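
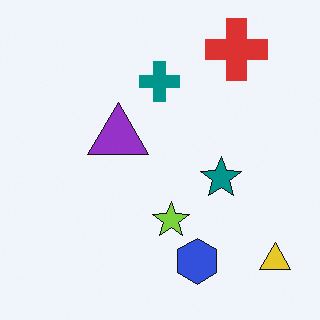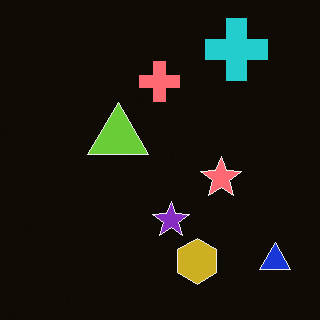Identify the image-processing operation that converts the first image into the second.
It was color-inverted (negative).

The light background has become dark and every shape's color is its complement — a photographic negative.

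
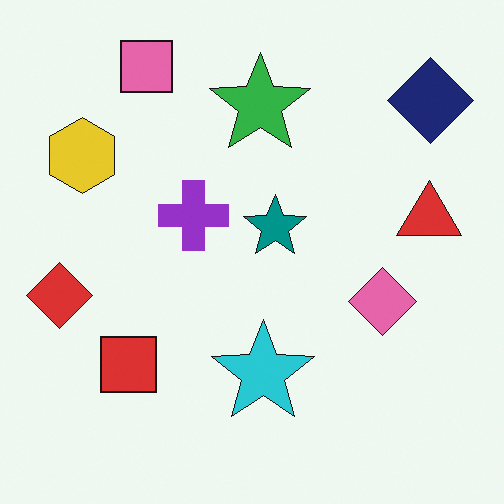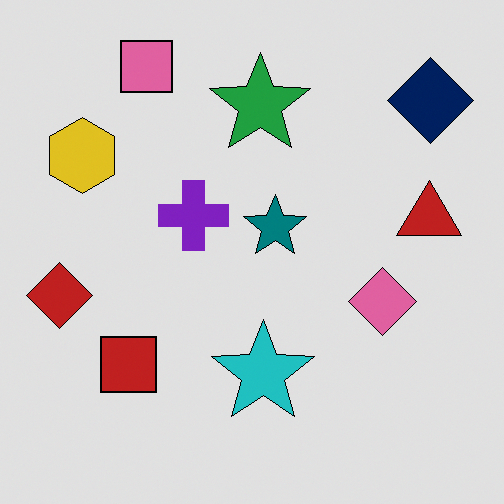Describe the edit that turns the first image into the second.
It was posterized to a reduced palette.

Each flat color has snapped to a coarser quantized level — most visibly, the near-white background has dropped to a flat grey.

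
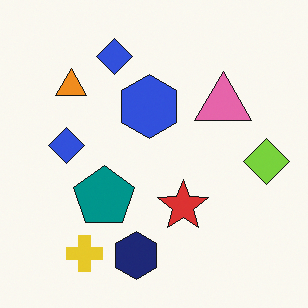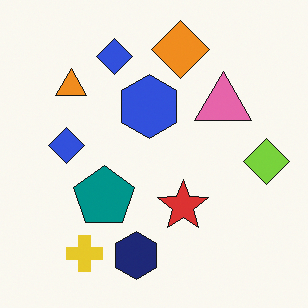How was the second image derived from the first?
The transformation is: overlaid with an additional orange diamond.

An orange diamond appears in the second image that is absent from the first.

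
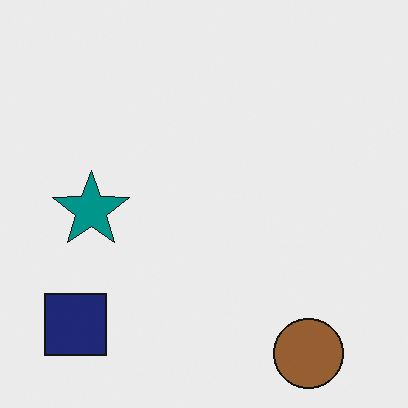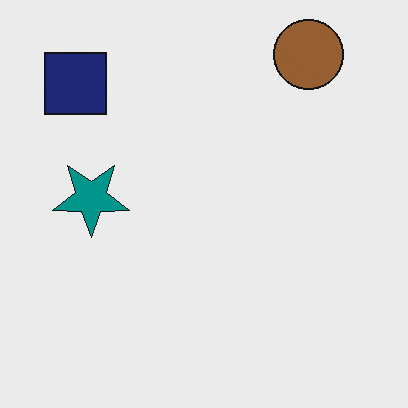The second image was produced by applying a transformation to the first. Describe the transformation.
The transformation is: flipped vertically (top ↔ bottom).

The brown circle is in the bottom-right of the first image and the top-right of the second — shapes on opposite sides of the horizontal midline have swapped in a mirror flip.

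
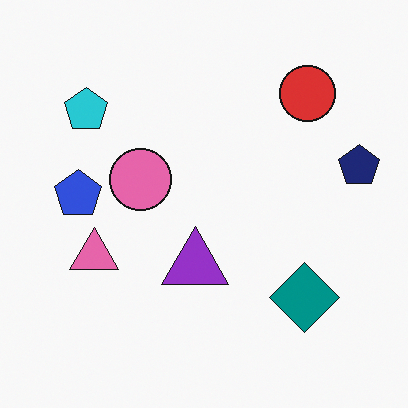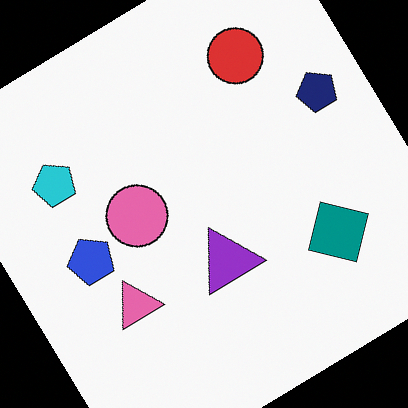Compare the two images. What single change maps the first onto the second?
The transformation is: rotated counter-clockwise by a large amount — several tens of degrees.

Every shape is tilted by the same angle and the image corners show triangular fill wedges — a whole-image rotation by a non-right angle.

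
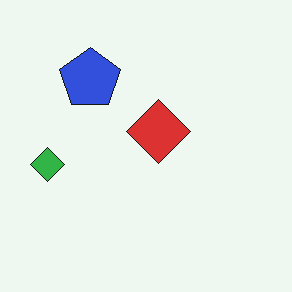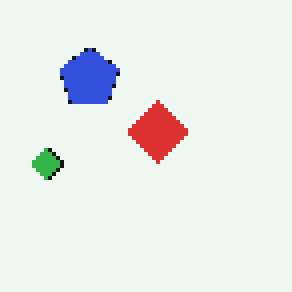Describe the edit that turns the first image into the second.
It was lightly pixelated (a mild mosaic effect).

Shapes are reduced to large square blocks; fine edges and outlines are lost — a downscale-then-upscale (mosaic) effect.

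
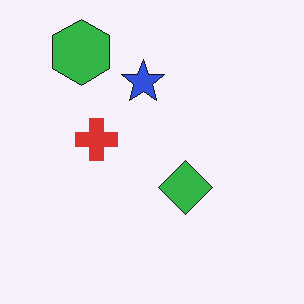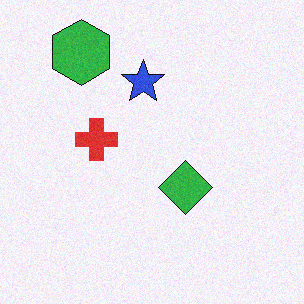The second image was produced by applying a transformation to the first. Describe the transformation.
The transformation is: degraded with subtle gaussian noise.

Random speckle covers the whole image, including the flat background.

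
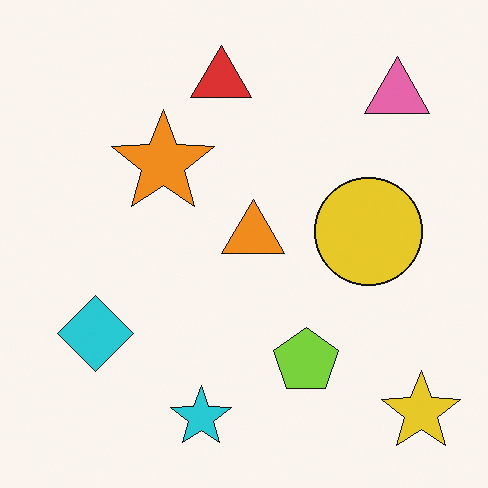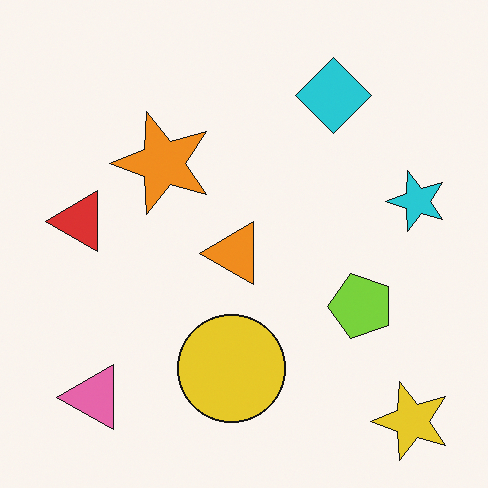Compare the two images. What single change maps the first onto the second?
The image was transposed (reflected across the top-left ↔ bottom-right diagonal).

Shapes have swapped their row and column positions — what was in the top-right is now in the bottom-left — a diagonal reflection.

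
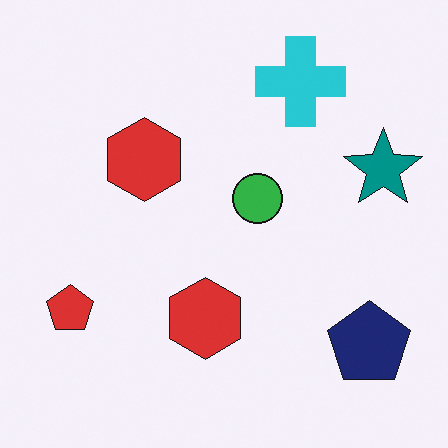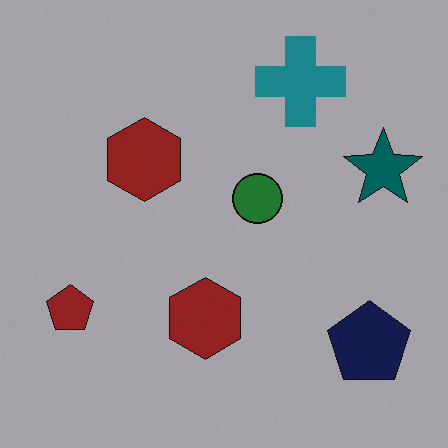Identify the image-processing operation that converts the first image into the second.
Darkened a lot.

Every pixel — background and shapes alike — is uniformly darkened.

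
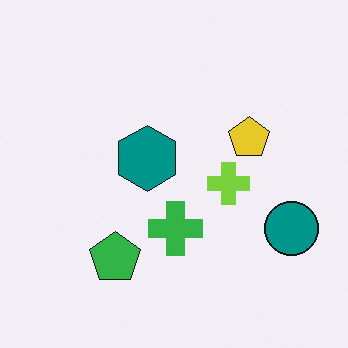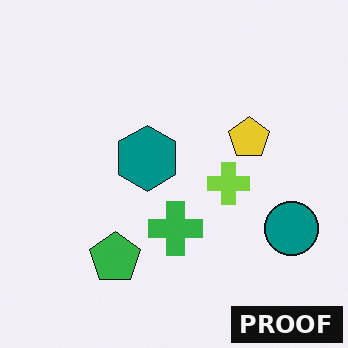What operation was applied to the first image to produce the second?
It was watermarked with the text "PROOF" in the lower-right corner.

A dark label reading "PROOF" appears in the lower-right corner.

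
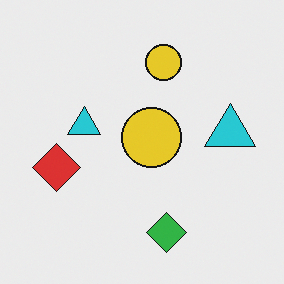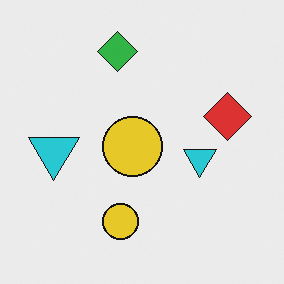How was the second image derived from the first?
The second image is the first rotated 180°.

The green diamond sits in the bottom of the first image and the top of the second — consistent with a whole-image 180° rotation.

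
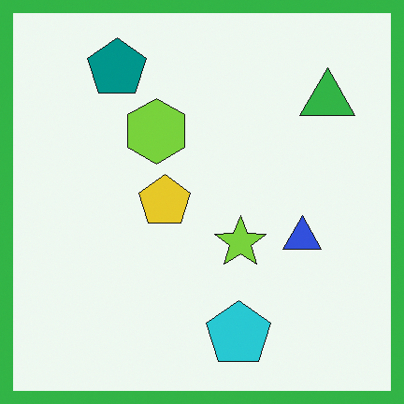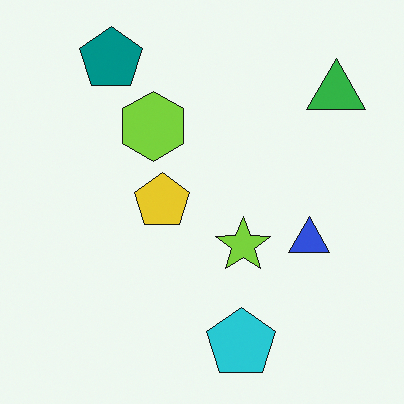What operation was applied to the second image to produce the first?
The first image is the second framed with a green border.

A solid green frame runs around the edge of the first image, with the content slightly shrunk inside it.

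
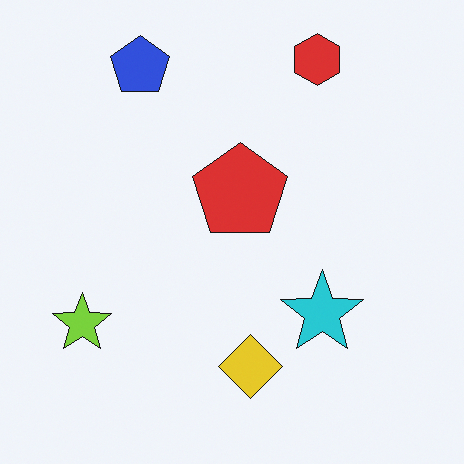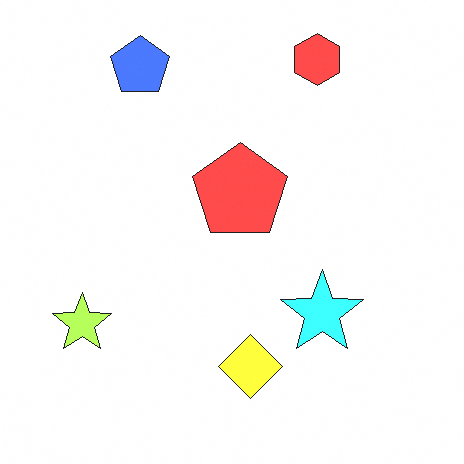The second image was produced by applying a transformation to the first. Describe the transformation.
The second image is the first brightened a lot.

Every pixel — background and shapes alike — is uniformly brightened.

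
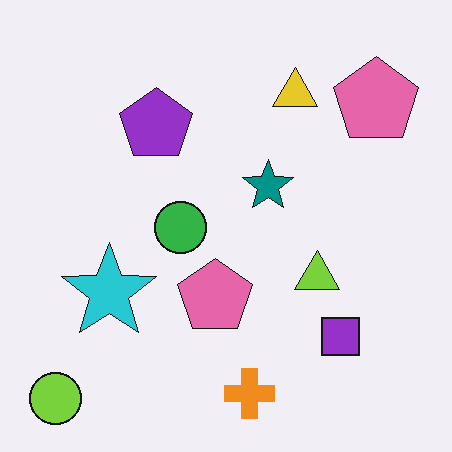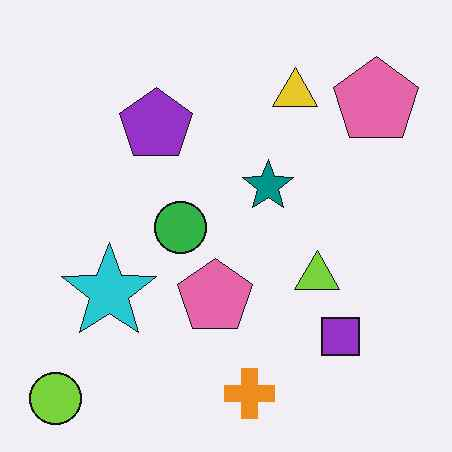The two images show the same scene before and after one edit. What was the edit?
This is the original image given moderate JPEG compression.

Blocky 8×8 compression artifacts appear around shape edges and the flat background shows ringing — characteristic JPEG degradation.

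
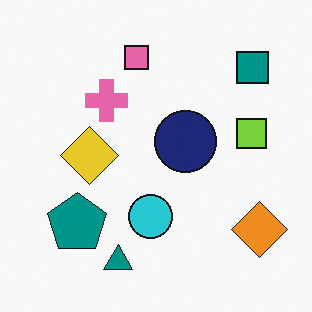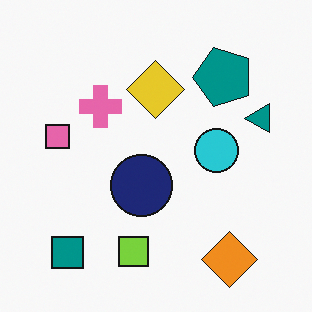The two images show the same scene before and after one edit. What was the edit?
The second image is the first transposed (reflected across the top-left ↔ bottom-right diagonal).

Shapes have swapped their row and column positions — what was in the top-right is now in the bottom-left — a diagonal reflection.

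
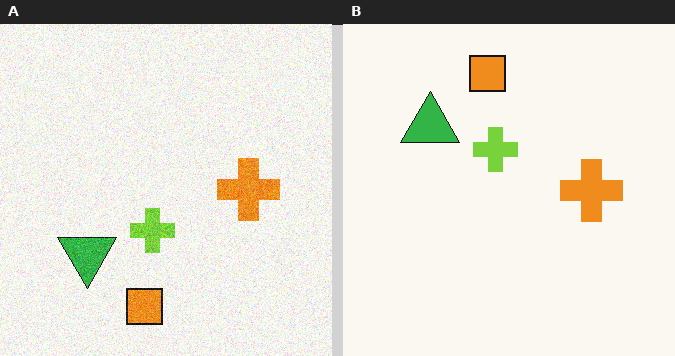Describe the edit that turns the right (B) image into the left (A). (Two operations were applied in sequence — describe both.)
It was flipped vertically (top ↔ bottom), then degraded with moderate additive noise.

The orange square is in the top of the right (B) image and the bottom of the left (A) — shapes on opposite sides of the horizontal midline have swapped in a mirror flip. Random speckle covers the whole image, including the flat background.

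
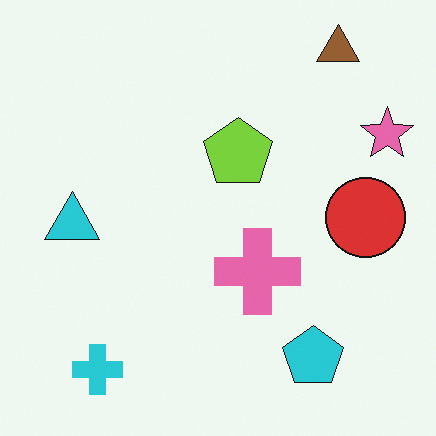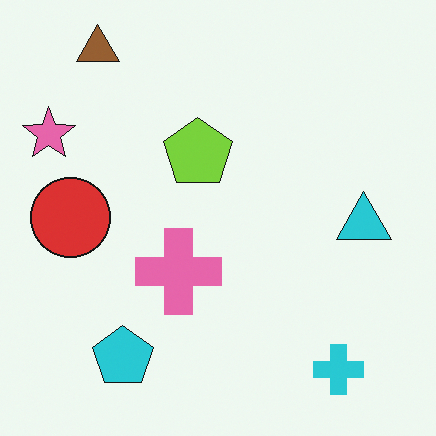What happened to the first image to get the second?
Flipped horizontally (left ↔ right).

The pink star is in the top-right of the first image and the top-left of the second — shapes on opposite sides of the vertical midline have swapped in a mirror flip.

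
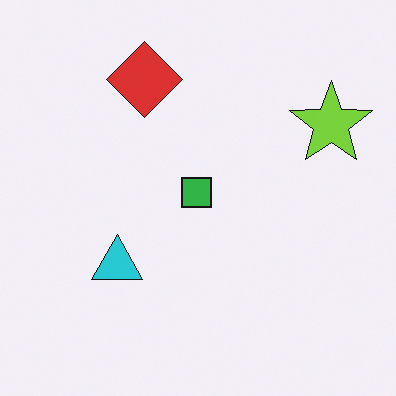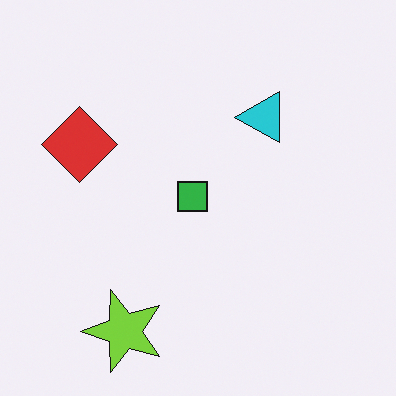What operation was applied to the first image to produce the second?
Transposed (reflected across the top-left ↔ bottom-right diagonal).

Shapes have swapped their row and column positions — what was in the top-right is now in the bottom-left — a diagonal reflection.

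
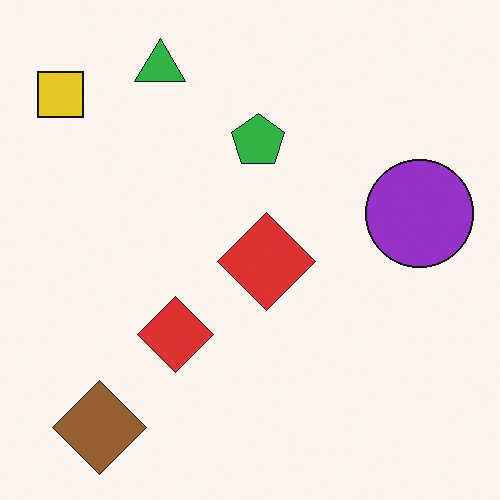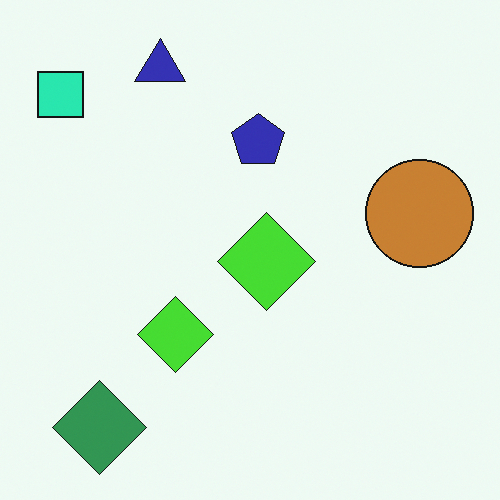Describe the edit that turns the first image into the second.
The transformation is: hue-shifted by a moderate amount.

Every shape's color has rotated by the same amount around the hue wheel — a uniform hue shift.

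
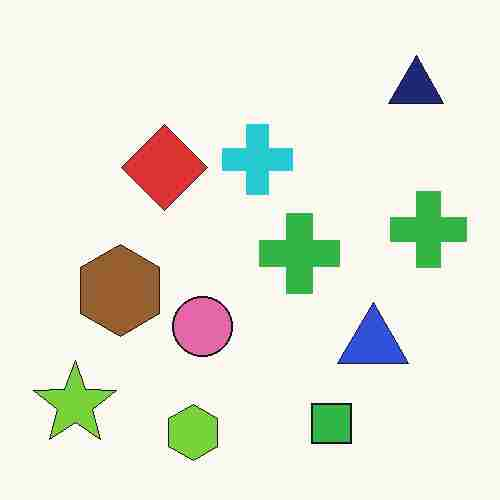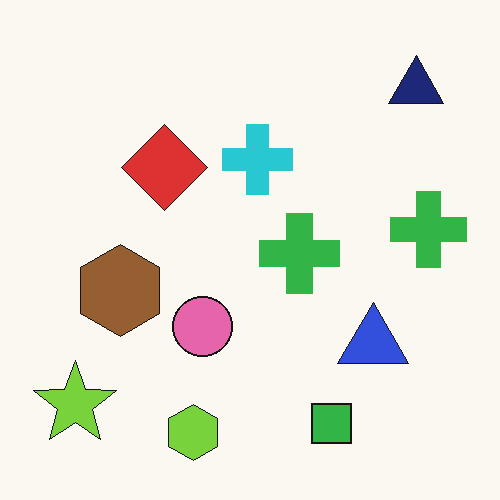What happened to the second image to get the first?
It was heavily JPEG-compressed with obvious blocking artifacts.

Blocky 8×8 compression artifacts appear around shape edges and the flat background shows ringing — characteristic JPEG degradation.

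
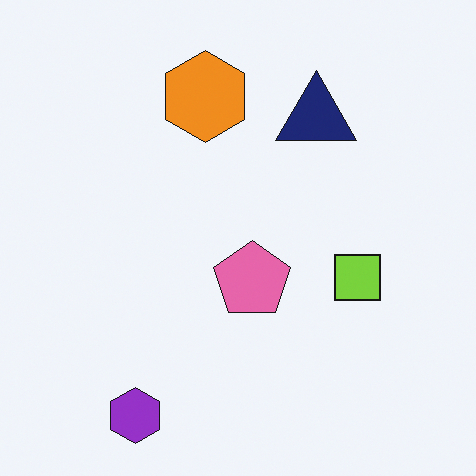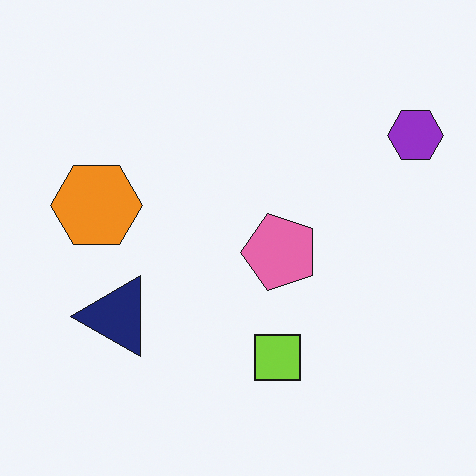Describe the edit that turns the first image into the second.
Transposed (reflected across the top-left ↔ bottom-right diagonal).

Shapes have swapped their row and column positions — what was in the top-right is now in the bottom-left — a diagonal reflection.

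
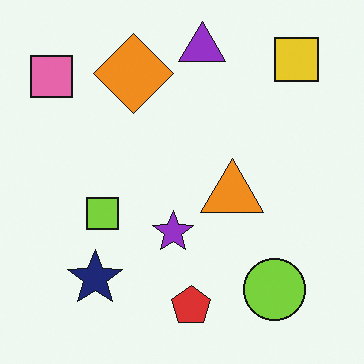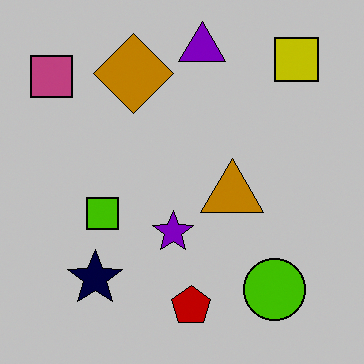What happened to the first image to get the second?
This is the original image heavily posterized to just a handful of flat colors.

Each flat color has snapped to a coarser quantized level — most visibly, the near-white background has dropped to a flat grey.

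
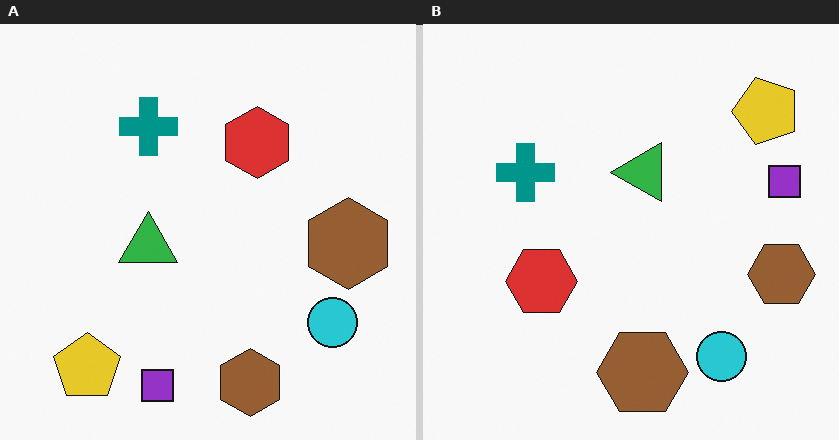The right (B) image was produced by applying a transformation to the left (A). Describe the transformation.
The image was transposed (reflected across the top-left ↔ bottom-right diagonal).

Shapes have swapped their row and column positions — what was in the top-right is now in the bottom-left — a diagonal reflection.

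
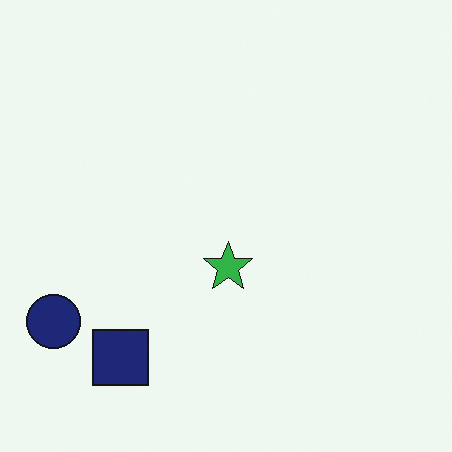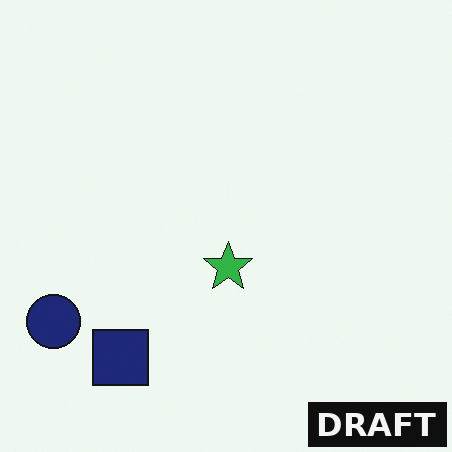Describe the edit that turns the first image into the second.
This is the original image watermarked with the text "DRAFT" in the lower-right corner.

A dark label reading "DRAFT" appears in the lower-right corner.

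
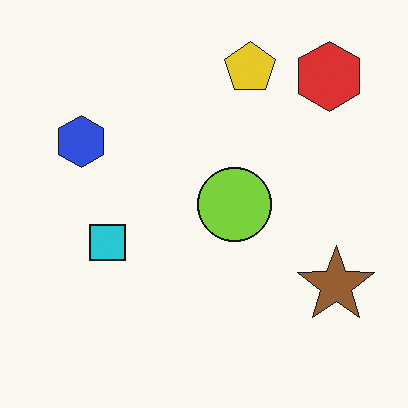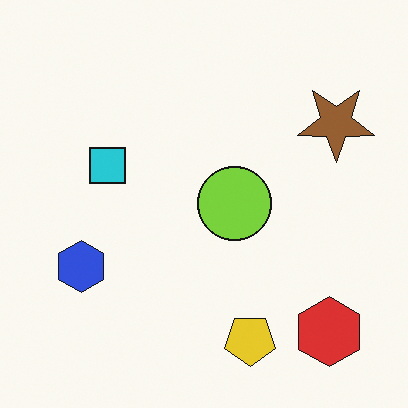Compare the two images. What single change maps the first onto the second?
The second image is the first flipped vertically (top ↔ bottom).

The yellow pentagon is in the top of the first image and the bottom of the second — shapes on opposite sides of the horizontal midline have swapped in a mirror flip.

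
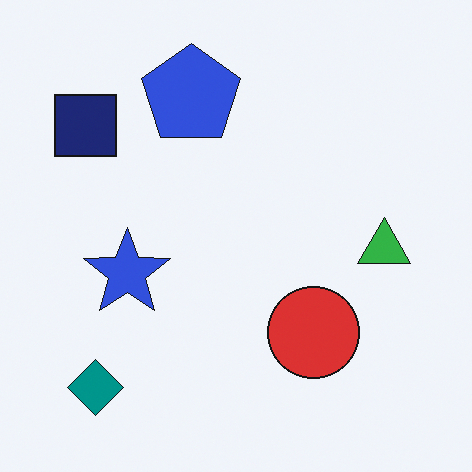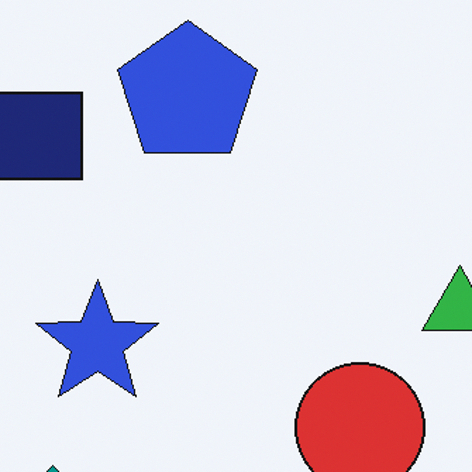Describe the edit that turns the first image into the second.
The transformation is: cropped slightly and scaled back up.

The visible shapes are larger and the field of view is narrower; shapes near the original edges may be partly or wholly outside the frame — a crop-and-rescale.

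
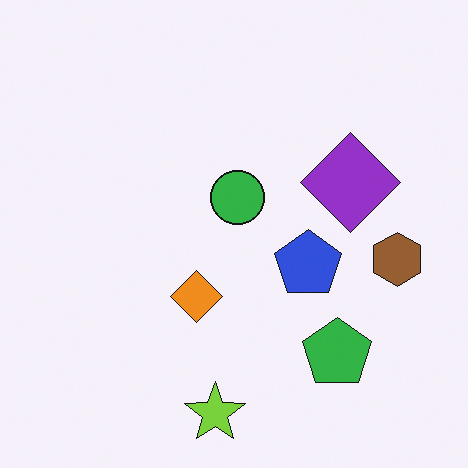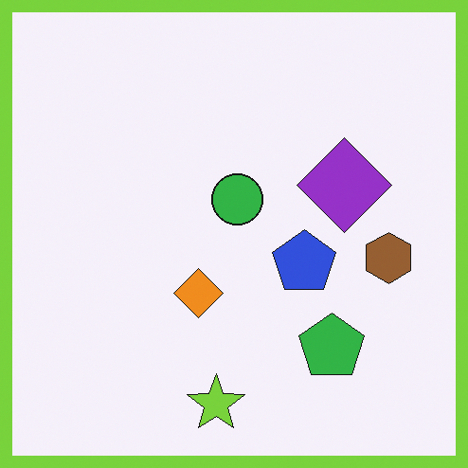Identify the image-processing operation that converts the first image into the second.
The image was framed with a lime border.

A solid lime frame runs around the edge of the second image, with the content slightly shrunk inside it.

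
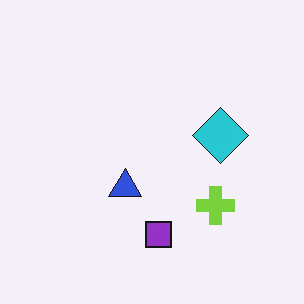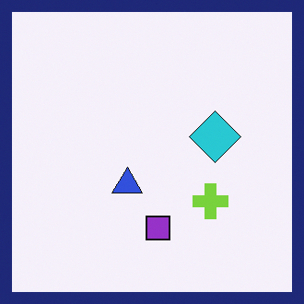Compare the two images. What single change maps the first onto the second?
This is the original image framed with a navy border.

A solid navy frame runs around the edge of the second image, with the content slightly shrunk inside it.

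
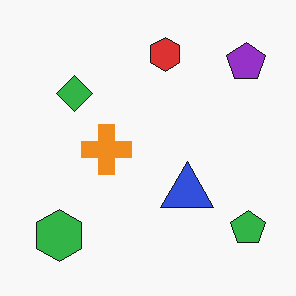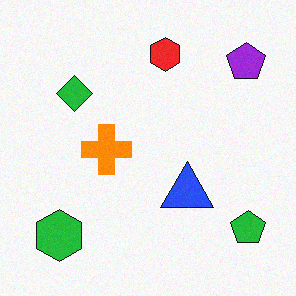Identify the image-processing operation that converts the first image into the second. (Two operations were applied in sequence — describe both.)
It was degraded with light additive noise, then slightly oversaturated.

Random speckle covers the whole image, including the flat background. All colors are more vivid — a global saturation change.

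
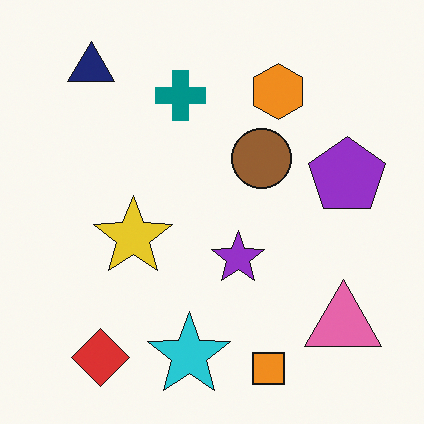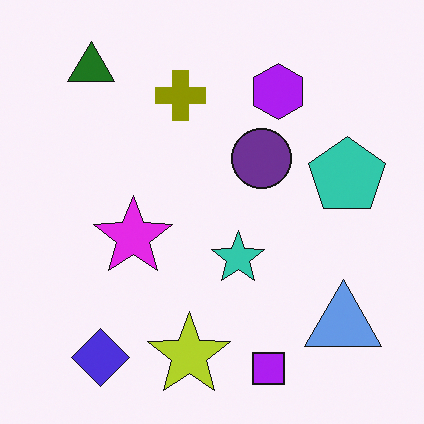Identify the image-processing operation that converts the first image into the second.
This is the original image hue-shifted by a large amount.

Every shape's color has rotated by the same amount around the hue wheel — a uniform hue shift.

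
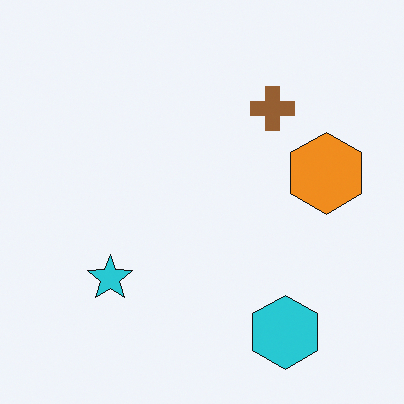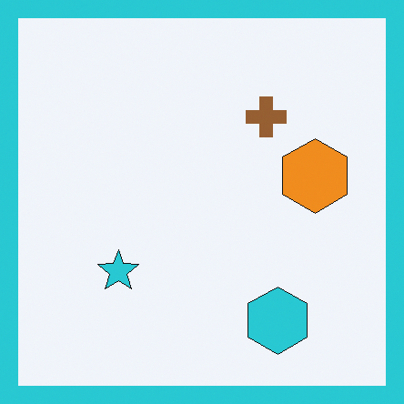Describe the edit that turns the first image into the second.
The image was framed with a cyan border.

A solid cyan frame runs around the edge of the second image, with the content slightly shrunk inside it.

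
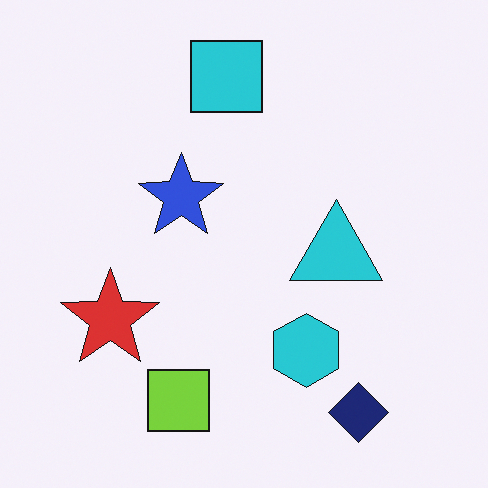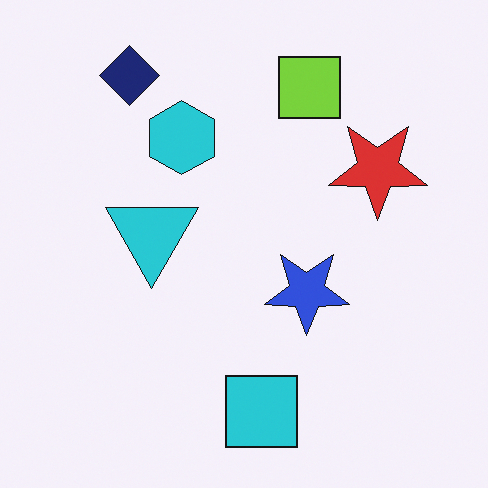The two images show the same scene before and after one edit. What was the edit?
The image was rotated 180°.

The navy diamond sits in the bottom-right of the first image and the top-left of the second — consistent with a whole-image 180° rotation.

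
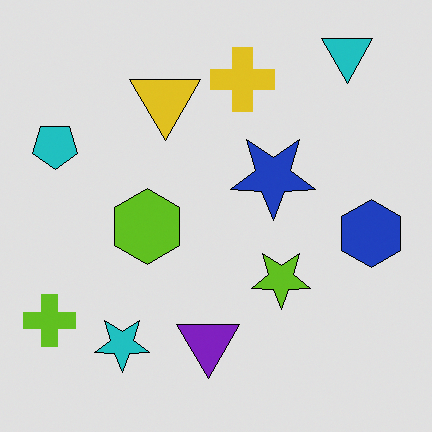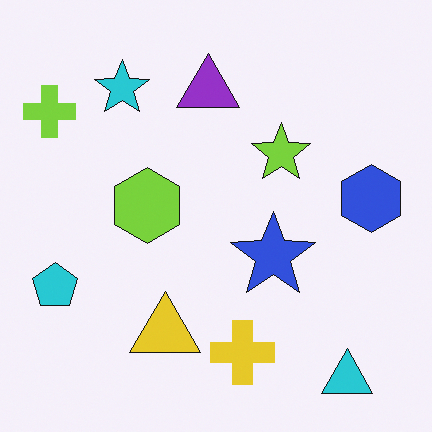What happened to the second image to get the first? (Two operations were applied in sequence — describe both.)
Posterized to a reduced palette, then flipped vertically (top ↔ bottom).

Each flat color has snapped to a coarser quantized level — most visibly, the near-white background has dropped to a flat grey. The cyan triangle is in the bottom-right of the second image and the top-right of the first — shapes on opposite sides of the horizontal midline have swapped in a mirror flip.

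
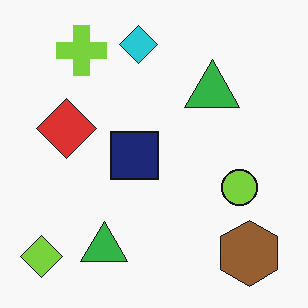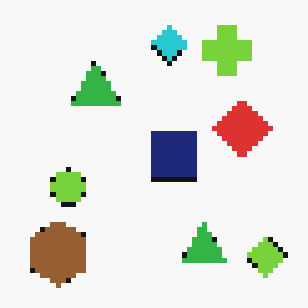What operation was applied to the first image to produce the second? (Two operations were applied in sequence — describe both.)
It was flipped horizontally (left ↔ right), then lightly pixelated (a mild mosaic effect).

The lime diamond is in the bottom-left of the first image and the bottom-right of the second — shapes on opposite sides of the vertical midline have swapped in a mirror flip. Shapes are reduced to large square blocks; fine edges and outlines are lost — a downscale-then-upscale (mosaic) effect.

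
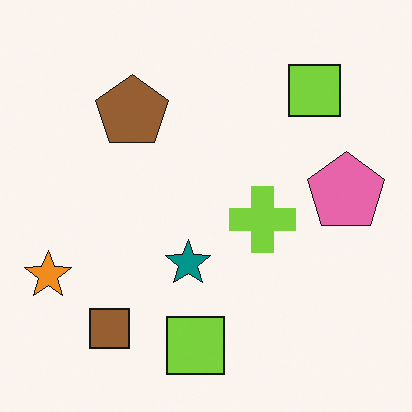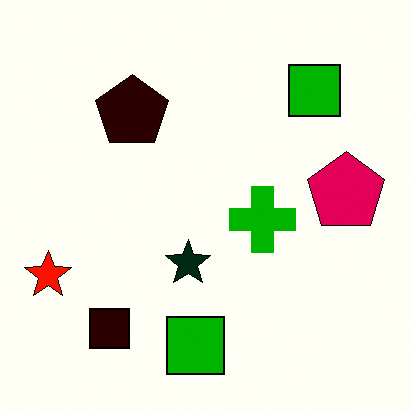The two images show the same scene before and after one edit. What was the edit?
The image was boosted in contrast.

Tones are pushed away from mid-grey across the whole image — a global contrast change.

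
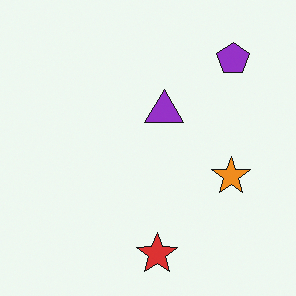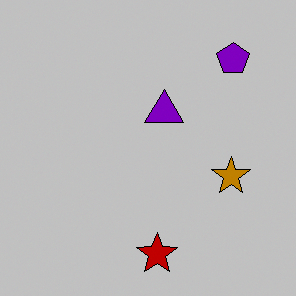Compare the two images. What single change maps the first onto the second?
The second image is the first aggressively posterized.

Each flat color has snapped to a coarser quantized level — most visibly, the near-white background has dropped to a flat grey.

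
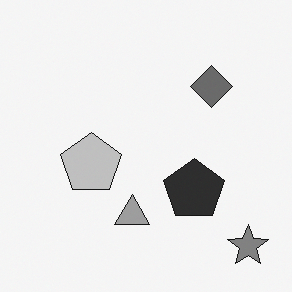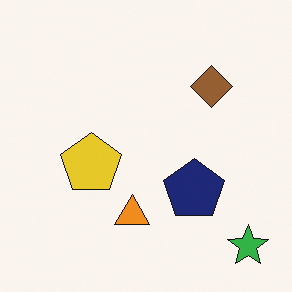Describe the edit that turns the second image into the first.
Converted to grayscale.

All color is removed — every shape is now a shade of grey.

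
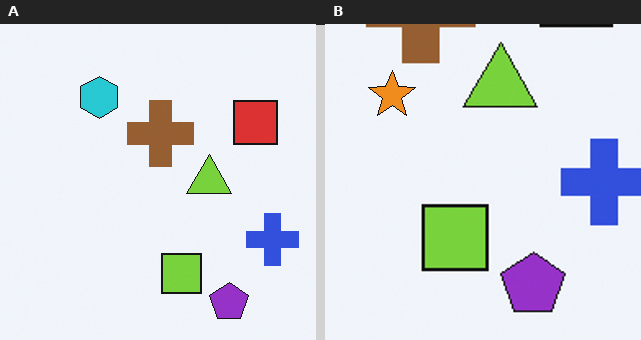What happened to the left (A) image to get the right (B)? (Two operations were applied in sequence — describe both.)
The transformation is: cropped tightly and scaled back up, then overlaid with an additional orange star.

The visible shapes are larger and the field of view is narrower; shapes near the original edges may be partly or wholly outside the frame — a crop-and-rescale. An orange star appears in the right (B) image that is absent from the left (A).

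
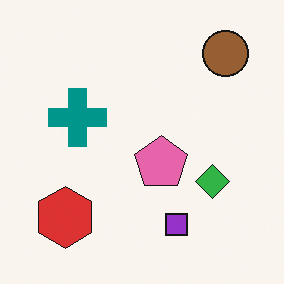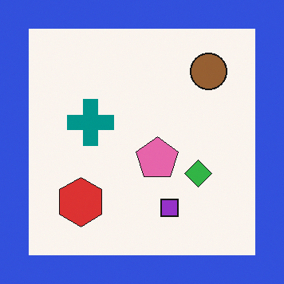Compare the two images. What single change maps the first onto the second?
The image was framed with a blue border.

A solid blue frame runs around the edge of the second image, with the content slightly shrunk inside it.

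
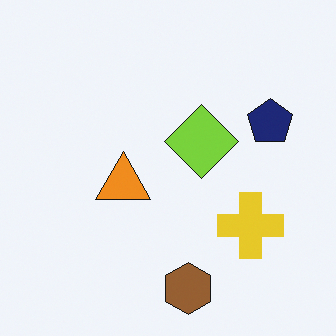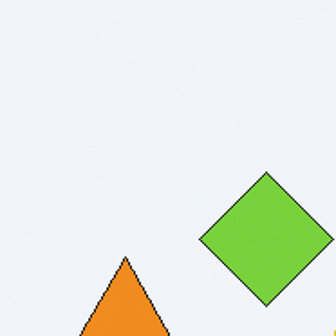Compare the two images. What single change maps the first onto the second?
It was cropped to a noticeably smaller region and rescaled.

The visible shapes are larger and the field of view is narrower; shapes near the original edges may be partly or wholly outside the frame — a crop-and-rescale.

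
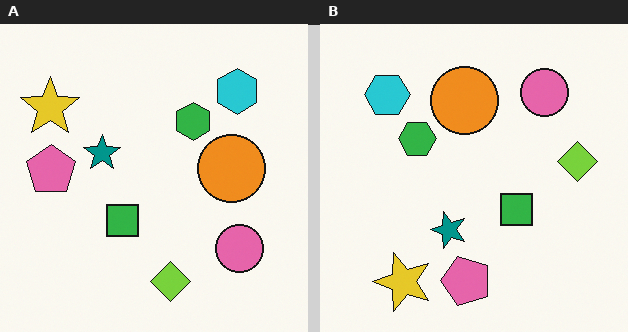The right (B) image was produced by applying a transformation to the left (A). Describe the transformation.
The right (B) image is the left (A) rotated 90° counter-clockwise.

The yellow star sits in the top-left of the left (A) image and the bottom-left of the right (B) — consistent with a whole-image 90° counter-clockwise rotation.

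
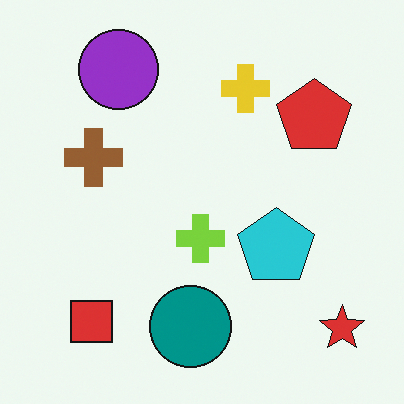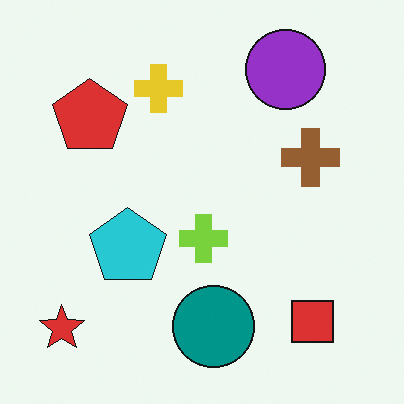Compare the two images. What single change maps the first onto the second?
The second image is the first flipped horizontally (left ↔ right).

The red star is in the bottom-right of the first image and the bottom-left of the second — shapes on opposite sides of the vertical midline have swapped in a mirror flip.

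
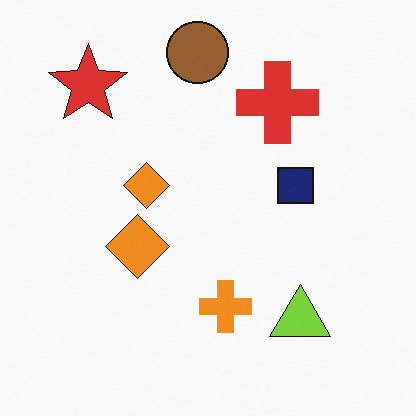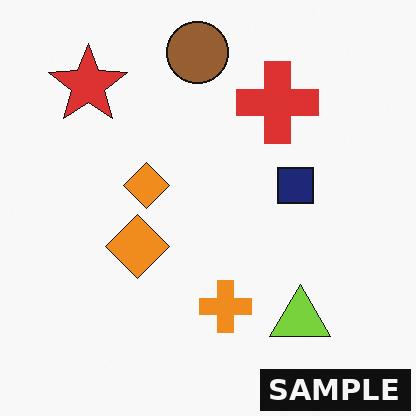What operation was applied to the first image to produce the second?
It was watermarked with the text "SAMPLE" in the lower-right corner.

A dark label reading "SAMPLE" appears in the lower-right corner.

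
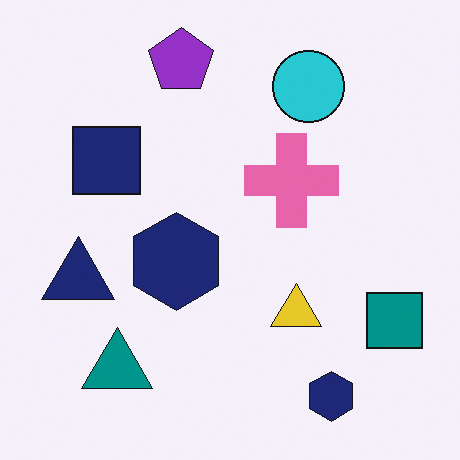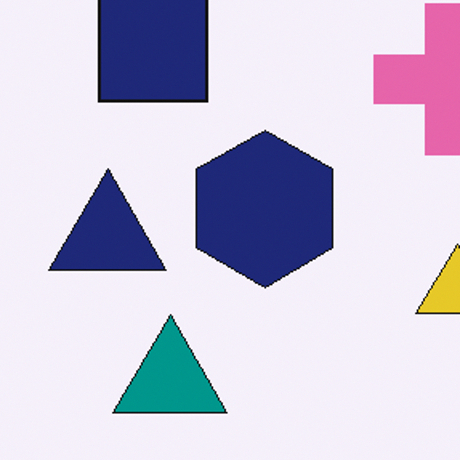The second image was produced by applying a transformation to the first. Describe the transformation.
It was cropped slightly and scaled back up.

The visible shapes are larger and the field of view is narrower; shapes near the original edges may be partly or wholly outside the frame — a crop-and-rescale.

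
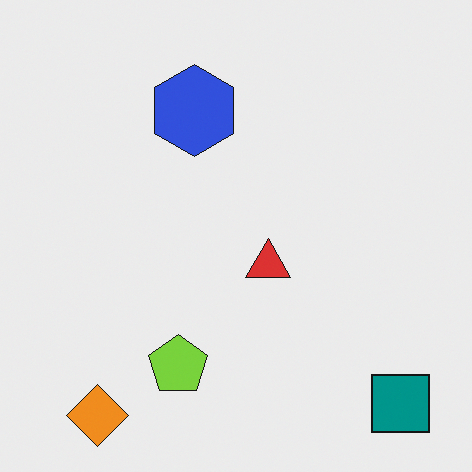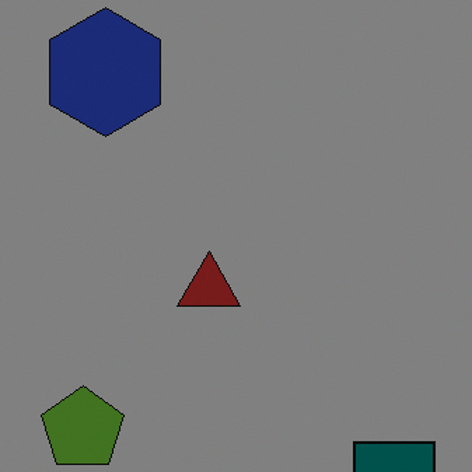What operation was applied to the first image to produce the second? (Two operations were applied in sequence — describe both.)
It was substantially darkened, then cropped slightly and scaled back up.

Every pixel — background and shapes alike — is uniformly darkened. The visible shapes are larger and the field of view is narrower; shapes near the original edges may be partly or wholly outside the frame — a crop-and-rescale.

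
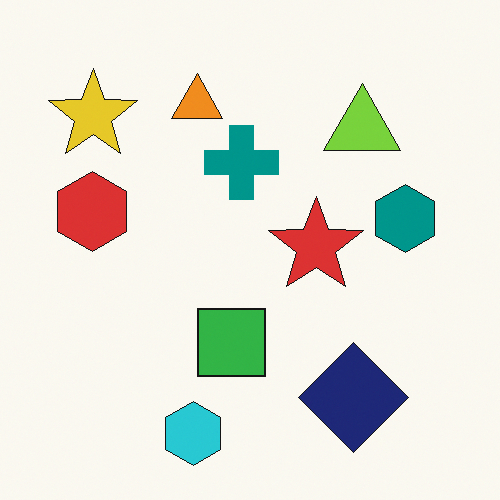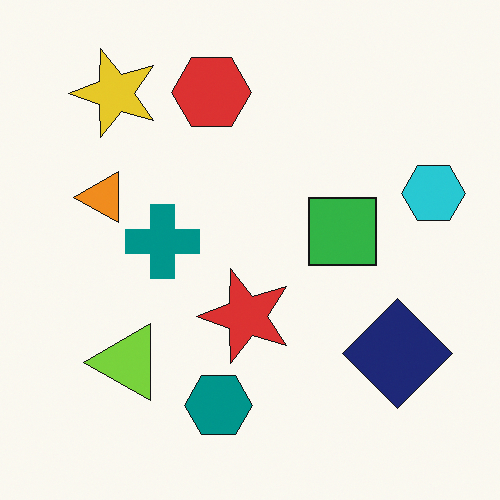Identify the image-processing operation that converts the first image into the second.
The second image is the first transposed (reflected across the top-left ↔ bottom-right diagonal).

Shapes have swapped their row and column positions — what was in the top-right is now in the bottom-left — a diagonal reflection.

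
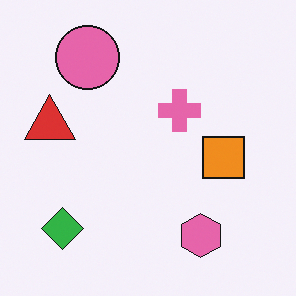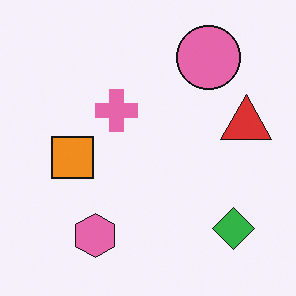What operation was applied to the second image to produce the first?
This is the original image flipped horizontally (left ↔ right).

The red triangle is in the right of the second image and the left of the first — shapes on opposite sides of the vertical midline have swapped in a mirror flip.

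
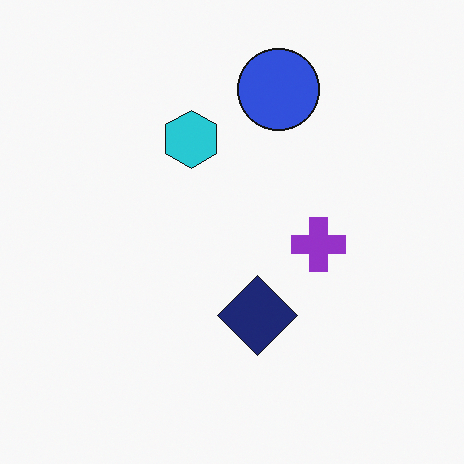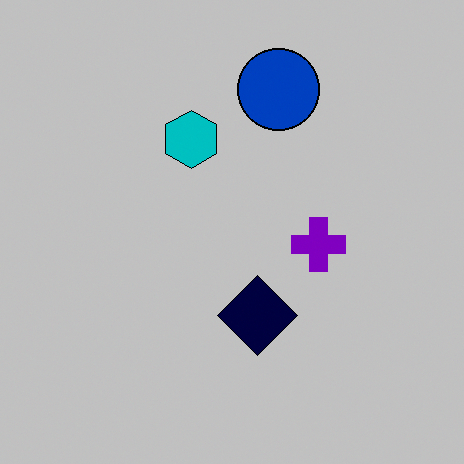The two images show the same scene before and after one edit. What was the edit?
The transformation is: aggressively posterized.

Each flat color has snapped to a coarser quantized level — most visibly, the near-white background has dropped to a flat grey.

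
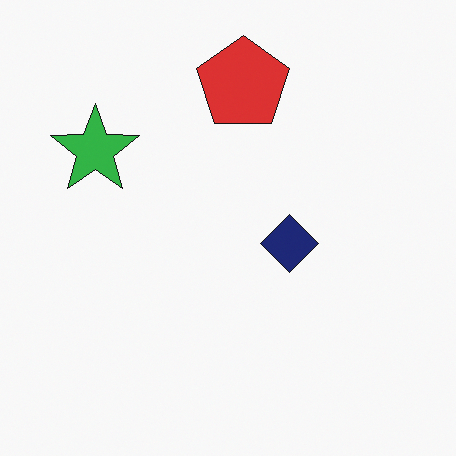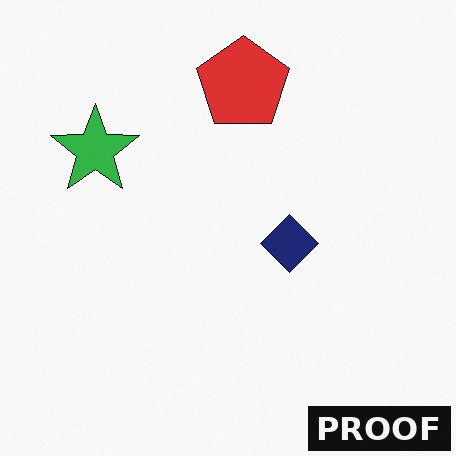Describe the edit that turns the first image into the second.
The image was watermarked with the text "PROOF" in the lower-right corner.

A dark label reading "PROOF" appears in the lower-right corner.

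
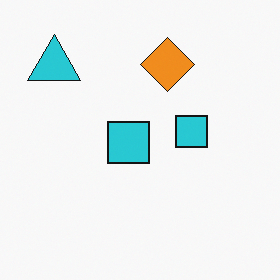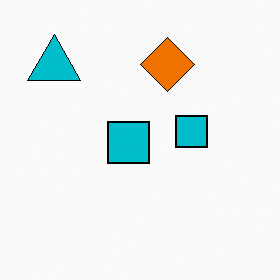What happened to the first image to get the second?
The second image is the first given slightly increased contrast.

Tones are pushed away from mid-grey across the whole image — a global contrast change.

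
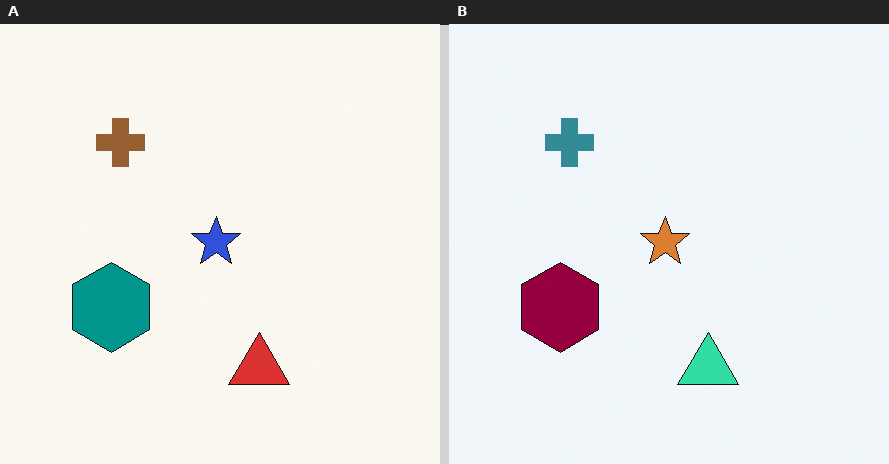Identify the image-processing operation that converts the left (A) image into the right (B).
The right (B) image is the left (A) hue-shifted through roughly half the color wheel.

Every shape's color has rotated by the same amount around the hue wheel — a uniform hue shift.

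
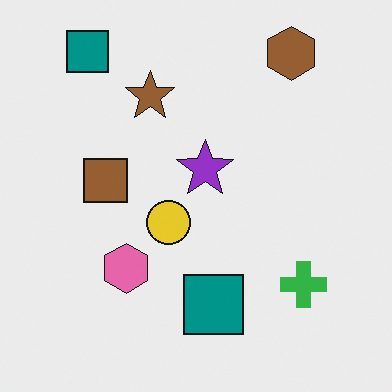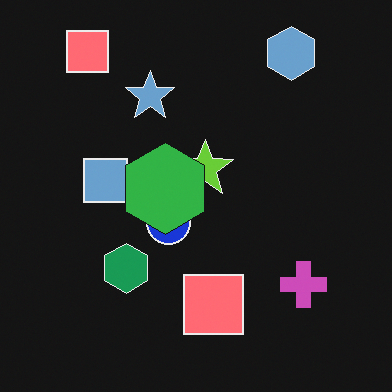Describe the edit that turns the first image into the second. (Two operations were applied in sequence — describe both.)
It was color-inverted (negative), then overlaid with an additional green hexagon.

The light background has become dark and every shape's color is its complement — a photographic negative. A green hexagon appears in the second image that is absent from the first.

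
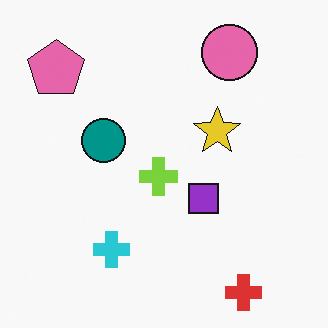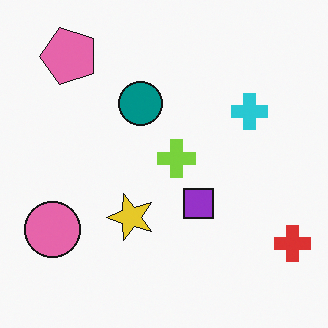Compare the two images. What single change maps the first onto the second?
The second image is the first transposed (reflected across the top-left ↔ bottom-right diagonal).

Shapes have swapped their row and column positions — what was in the top-right is now in the bottom-left — a diagonal reflection.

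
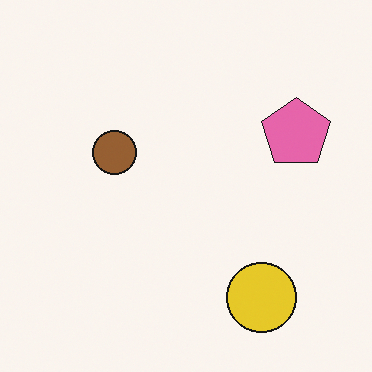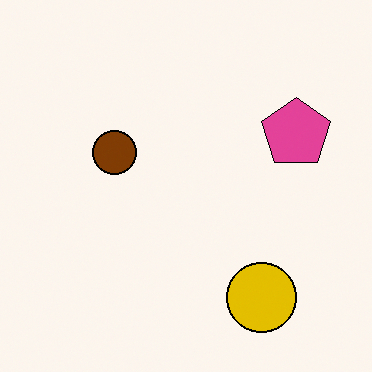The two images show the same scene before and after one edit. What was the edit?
The second image is the first given slightly increased contrast.

Tones are pushed away from mid-grey across the whole image — a global contrast change.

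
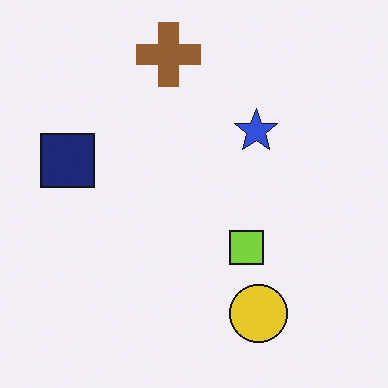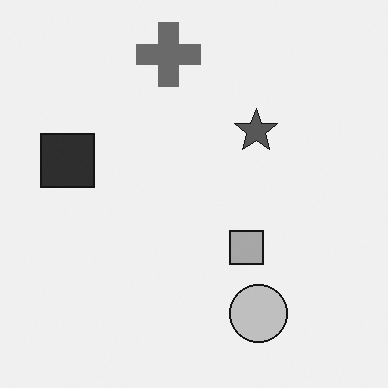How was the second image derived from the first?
The transformation is: converted to grayscale.

All color is removed — every shape is now a shade of grey.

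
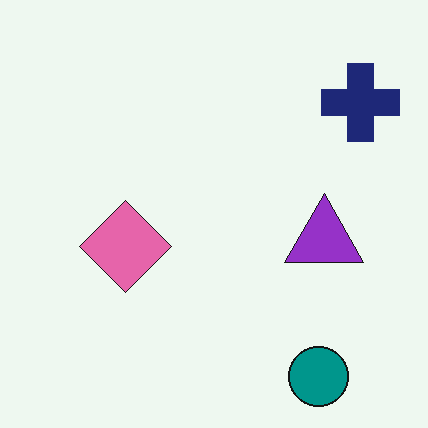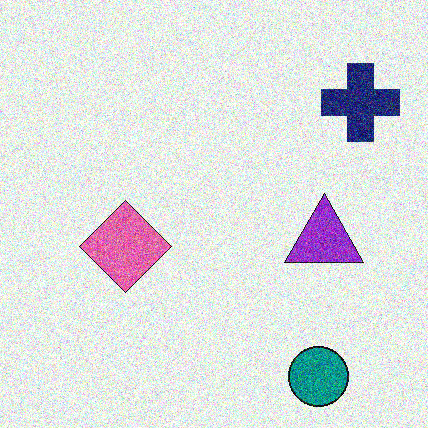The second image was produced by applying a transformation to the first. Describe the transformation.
It was degraded with heavy additive noise.

Random speckle covers the whole image, including the flat background.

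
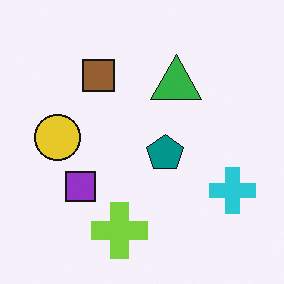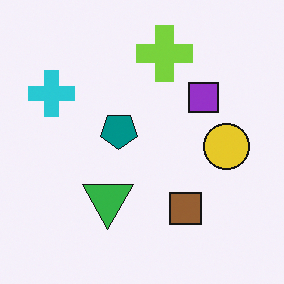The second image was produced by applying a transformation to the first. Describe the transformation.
It was rotated 180°.

The cyan cross sits in the bottom-right of the first image and the top-left of the second — consistent with a whole-image 180° rotation.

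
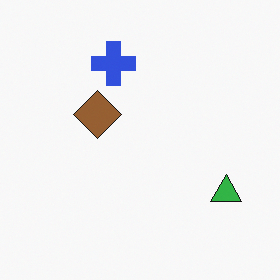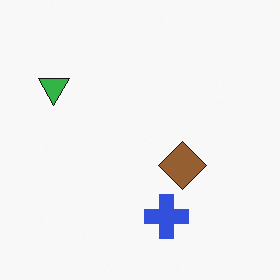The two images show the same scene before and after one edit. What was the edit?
The image was rotated 180°.

The green triangle sits in the bottom-right of the first image and the top-left of the second — consistent with a whole-image 180° rotation.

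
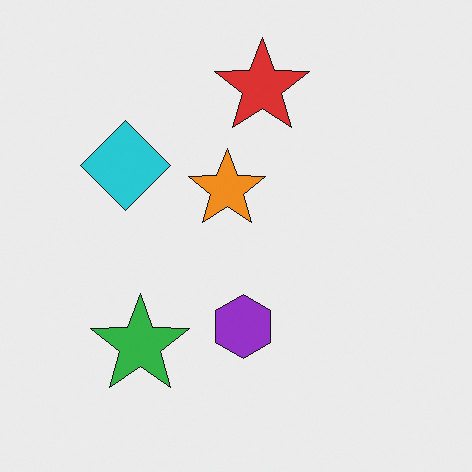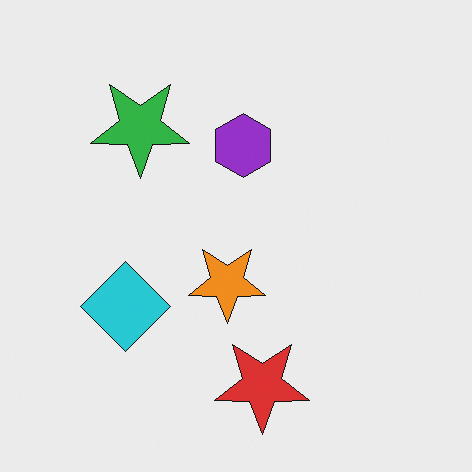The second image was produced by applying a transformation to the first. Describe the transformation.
Flipped vertically (top ↔ bottom).

The red star is in the top of the first image and the bottom of the second — shapes on opposite sides of the horizontal midline have swapped in a mirror flip.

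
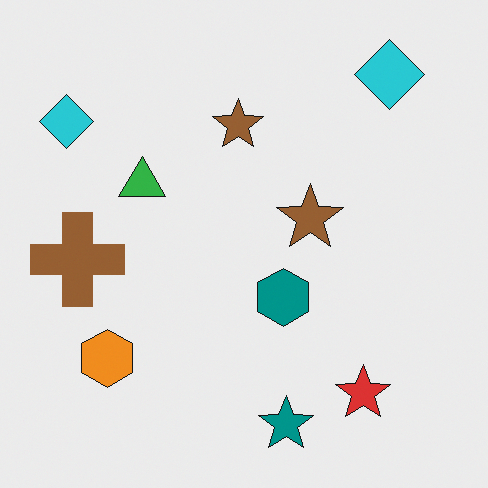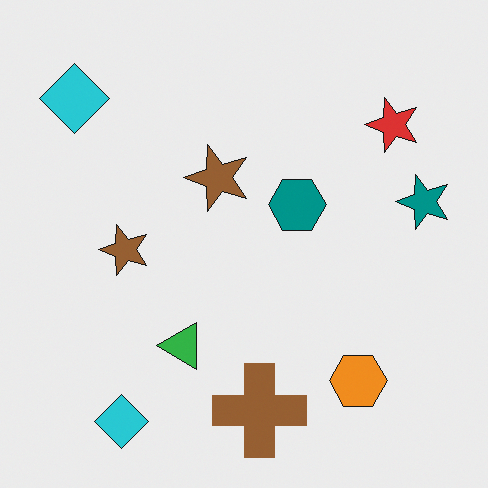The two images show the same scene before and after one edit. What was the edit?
It was rotated 90° counter-clockwise.

The red star sits in the bottom-right of the first image and the top-right of the second — consistent with a whole-image 90° counter-clockwise rotation.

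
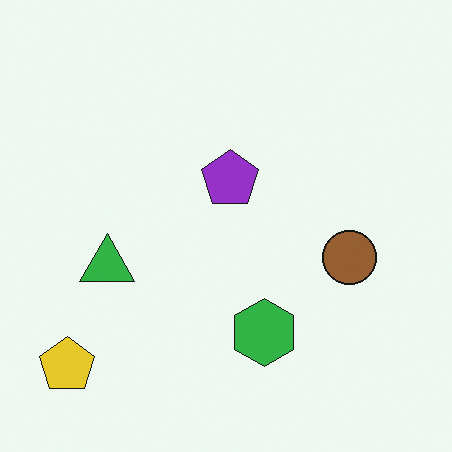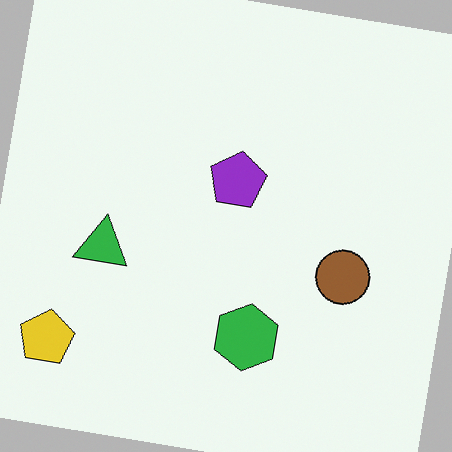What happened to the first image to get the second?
This is the original image rotated clockwise by a small amount.

Every shape is tilted by the same angle and the image corners show triangular fill wedges — a whole-image rotation by a non-right angle.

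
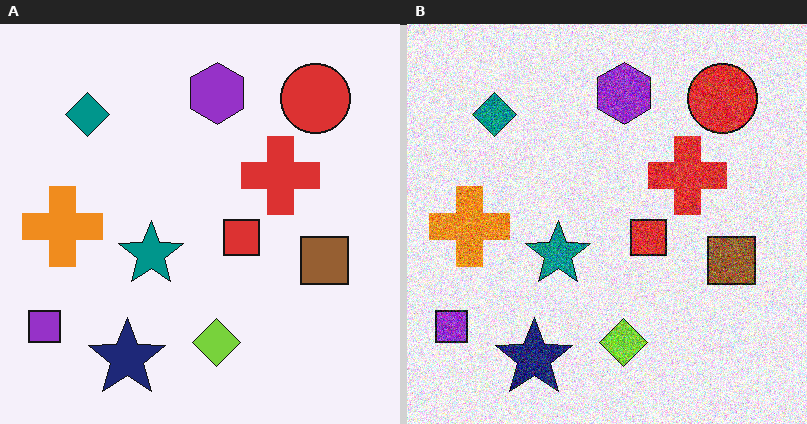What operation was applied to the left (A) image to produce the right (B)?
Degraded with a thick layer of grain.

Random speckle covers the whole image, including the flat background.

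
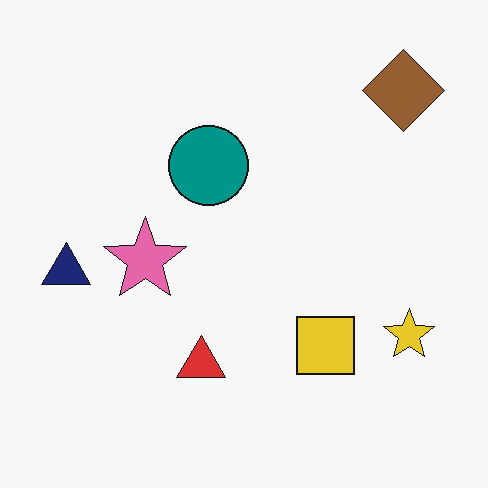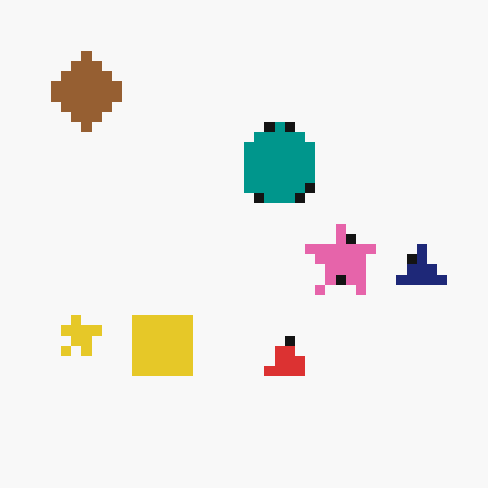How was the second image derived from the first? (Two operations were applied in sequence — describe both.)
Flipped horizontally (left ↔ right), then coarsely pixelated.

The navy triangle is in the left of the first image and the right of the second — shapes on opposite sides of the vertical midline have swapped in a mirror flip. Shapes are reduced to large square blocks; fine edges and outlines are lost — a downscale-then-upscale (mosaic) effect.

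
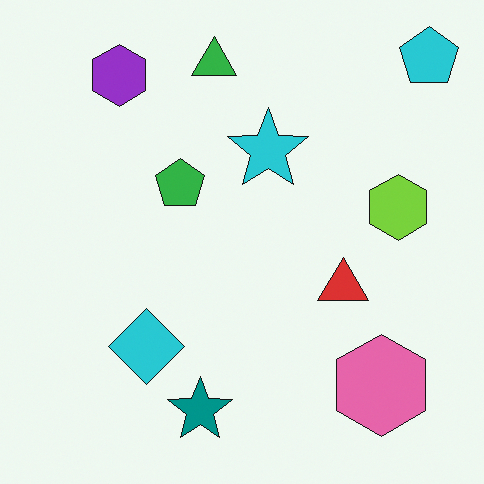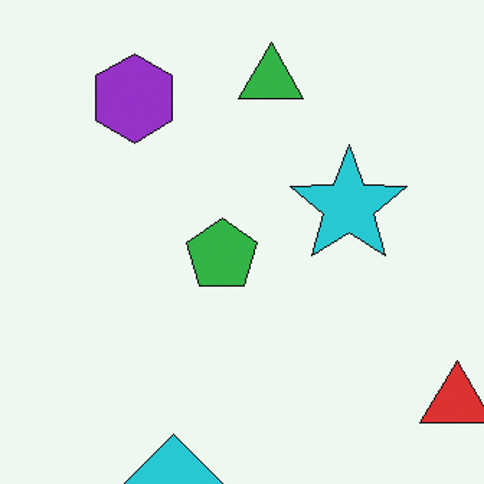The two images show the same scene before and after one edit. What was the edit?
It was cropped slightly and scaled back up.

The visible shapes are larger and the field of view is narrower; shapes near the original edges may be partly or wholly outside the frame — a crop-and-rescale.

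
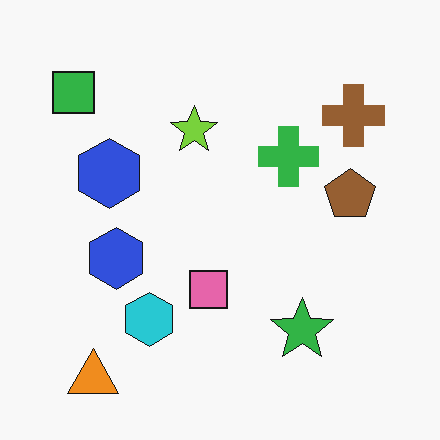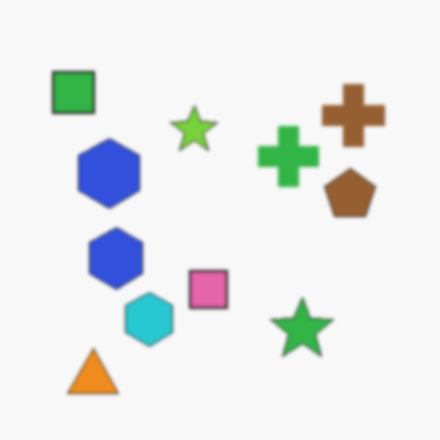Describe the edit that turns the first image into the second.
Lightly blurred.

Shape edges and outlines are uniformly softened across the whole image.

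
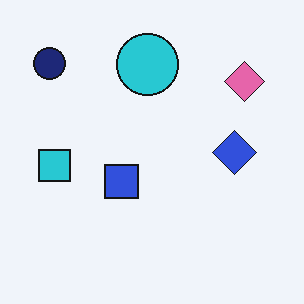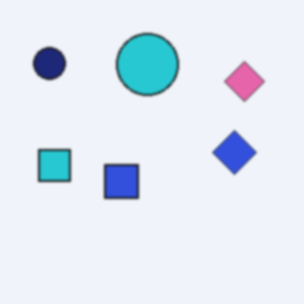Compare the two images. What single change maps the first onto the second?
This is the original image given a subtle gaussian blur.

Shape edges and outlines are uniformly softened across the whole image.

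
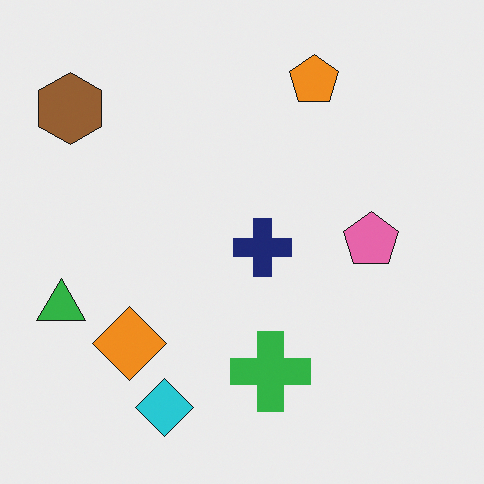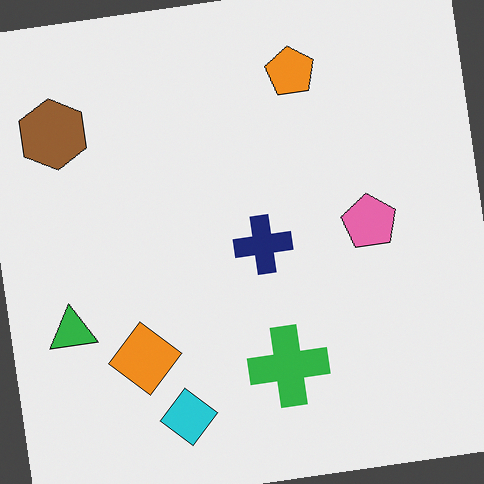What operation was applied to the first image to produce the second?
The second image is the first rotated counter-clockwise by a small amount.

Every shape is tilted by the same angle and the image corners show triangular fill wedges — a whole-image rotation by a non-right angle.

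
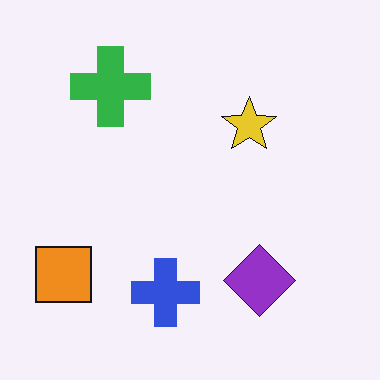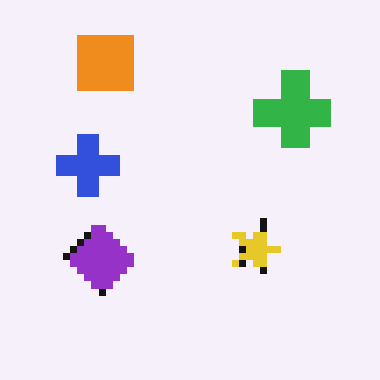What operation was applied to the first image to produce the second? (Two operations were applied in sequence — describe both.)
The second image is the first pixelated into visible square blocks, then rotated 90° clockwise.

Shapes are reduced to large square blocks; fine edges and outlines are lost — a downscale-then-upscale (mosaic) effect. The orange square sits in the bottom-left of the first image and the top-left of the second — consistent with a whole-image 90° clockwise rotation.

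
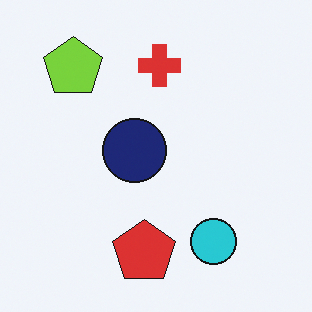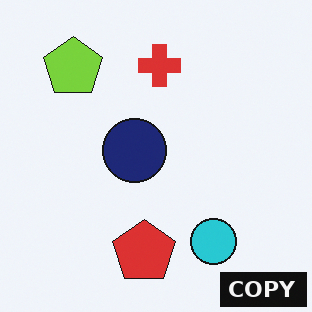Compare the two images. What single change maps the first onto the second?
The second image is the first watermarked with the text "COPY" in the lower-right corner.

A dark label reading "COPY" appears in the lower-right corner.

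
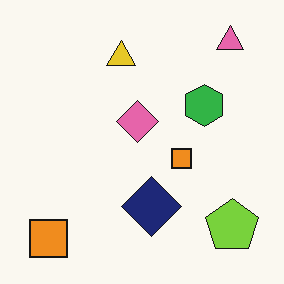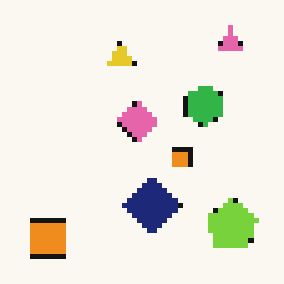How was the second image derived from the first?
The second image is the first mildly pixelated.

Shapes are reduced to large square blocks; fine edges and outlines are lost — a downscale-then-upscale (mosaic) effect.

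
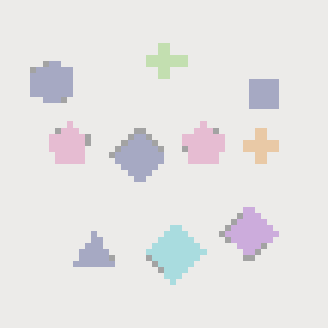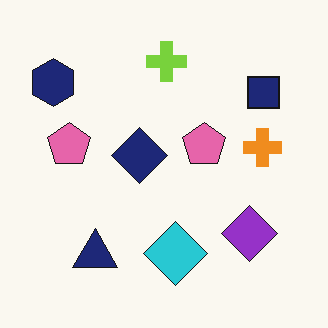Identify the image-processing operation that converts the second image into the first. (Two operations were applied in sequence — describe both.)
The transformation is: pixelated into visible square blocks, then washed out (contrast reduced).

Shapes are reduced to large square blocks; fine edges and outlines are lost — a downscale-then-upscale (mosaic) effect. Tones are pushed toward mid-grey across the whole image — a global contrast change.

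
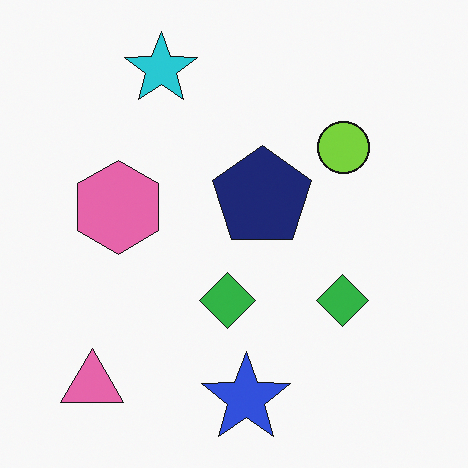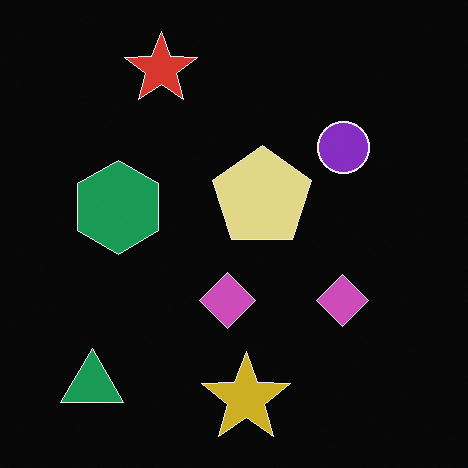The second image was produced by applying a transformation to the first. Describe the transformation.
The transformation is: color-inverted (negative).

The light background has become dark and every shape's color is its complement — a photographic negative.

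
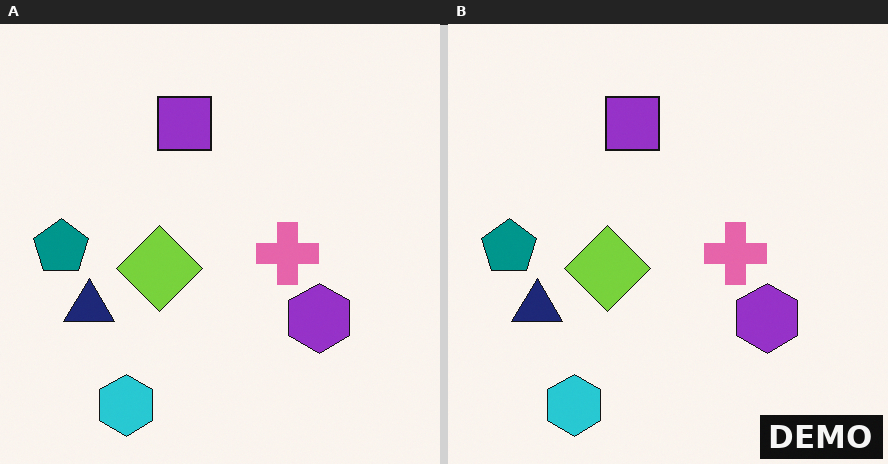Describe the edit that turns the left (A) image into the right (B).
The right (B) image is the left (A) watermarked with the text "DEMO" in the lower-right corner.

A dark label reading "DEMO" appears in the lower-right corner.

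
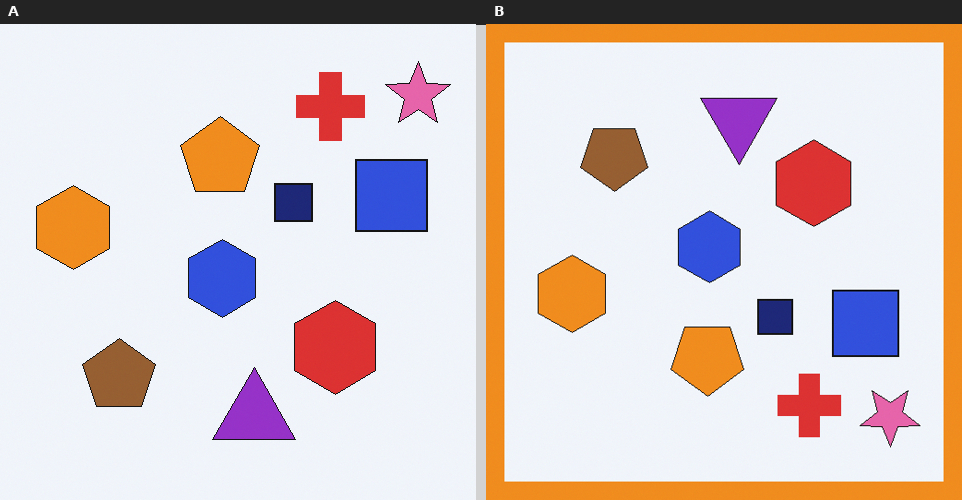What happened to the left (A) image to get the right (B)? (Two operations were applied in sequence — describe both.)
It was flipped vertically (top ↔ bottom), then framed with a orange border.

The pink star is in the top-right of the left (A) image and the bottom-right of the right (B) — shapes on opposite sides of the horizontal midline have swapped in a mirror flip. A solid orange frame runs around the edge of the right (B) image, with the content slightly shrunk inside it.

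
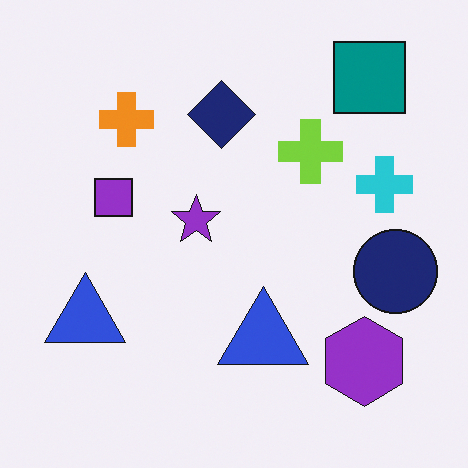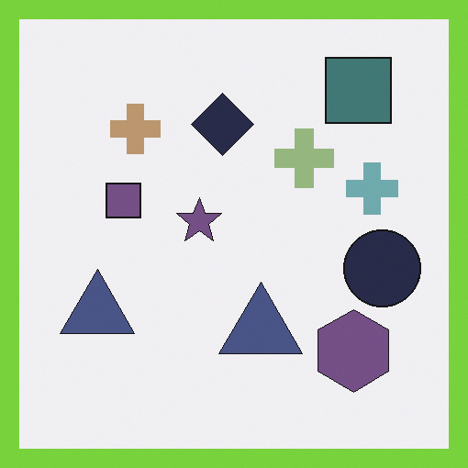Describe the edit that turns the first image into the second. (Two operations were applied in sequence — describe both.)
It was made much more muted (saturation change), then framed with a lime border.

All colors are more muted and greyish — a global saturation change. A solid lime frame runs around the edge of the second image, with the content slightly shrunk inside it.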